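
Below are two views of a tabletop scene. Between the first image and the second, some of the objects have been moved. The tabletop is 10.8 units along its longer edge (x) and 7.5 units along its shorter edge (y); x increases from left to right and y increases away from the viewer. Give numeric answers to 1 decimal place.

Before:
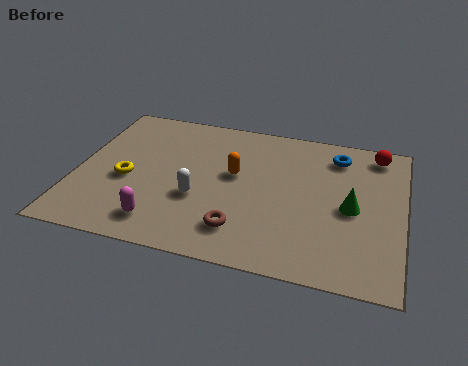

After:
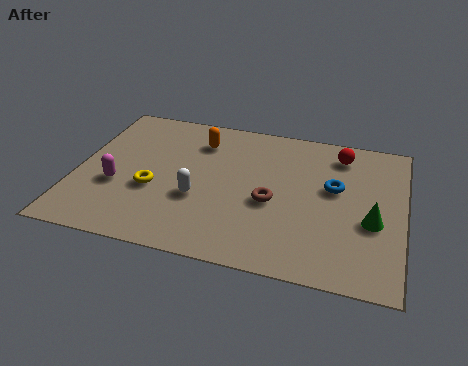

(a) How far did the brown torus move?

1.8

The brown torus was near (5.6, 1.6) before and (6.5, 3.2) after, so it travelled √(0.9² + 1.6²) ≈ 1.8 units.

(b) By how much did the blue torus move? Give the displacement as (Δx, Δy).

(0.0, -1.7)

From the two frames, the blue torus sits at roughly (8.5, 6.1) before and (8.5, 4.4) after.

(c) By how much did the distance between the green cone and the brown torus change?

-0.7

They were about 4.0 units apart before and 3.3 after — 0.7 units closer together.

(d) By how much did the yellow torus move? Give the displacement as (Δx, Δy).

(0.9, -0.3)

From the two frames, the yellow torus sits at roughly (1.7, 3.2) before and (2.6, 2.9) after.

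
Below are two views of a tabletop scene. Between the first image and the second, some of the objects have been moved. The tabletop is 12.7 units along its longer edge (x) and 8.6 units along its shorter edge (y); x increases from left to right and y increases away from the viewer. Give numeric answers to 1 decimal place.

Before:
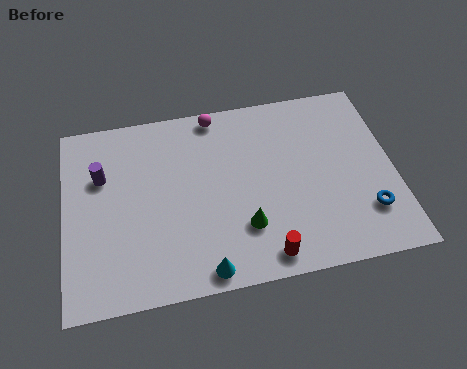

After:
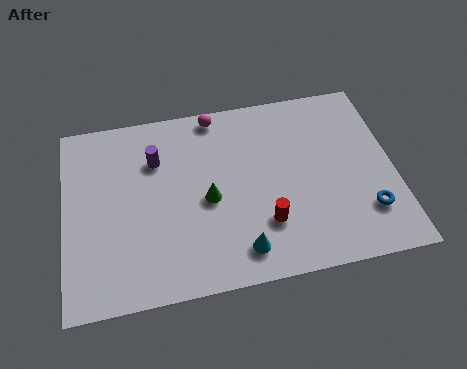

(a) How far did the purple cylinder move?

2.1

From (1.5, 5.7) to (3.6, 6.1), the purple cylinder covered √(2.1² + 0.4²) ≈ 2.1 units.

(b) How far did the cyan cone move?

1.5

The cyan cone moved from about (5.2, 0.8) to (6.6, 1.4), a distance of √(1.4² + 0.6²) ≈ 1.5.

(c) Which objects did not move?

the blue torus and the magenta sphere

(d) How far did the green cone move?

2.0

The green cone was near (6.8, 2.4) before and (5.5, 3.9) after, so it travelled √(1.3² + 1.5²) ≈ 2.0 units.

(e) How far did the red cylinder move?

1.4

From (7.5, 1.0) to (7.6, 2.4), the red cylinder covered √(0.1² + 1.4²) ≈ 1.4 units.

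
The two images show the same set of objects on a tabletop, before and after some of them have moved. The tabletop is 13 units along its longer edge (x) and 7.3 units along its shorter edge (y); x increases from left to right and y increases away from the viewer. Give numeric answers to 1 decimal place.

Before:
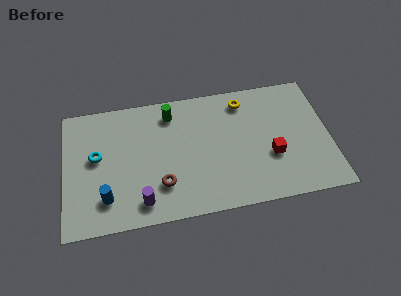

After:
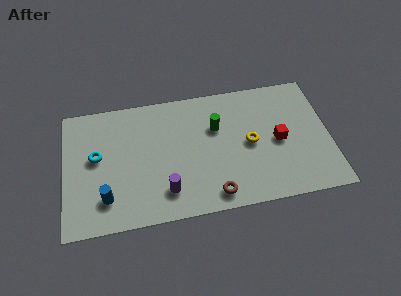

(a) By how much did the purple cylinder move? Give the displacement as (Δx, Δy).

(1.2, 0.4)

The purple cylinder was at about (3.7, 1.2) and moved to about (4.9, 1.6).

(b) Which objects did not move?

the cyan torus and the blue cylinder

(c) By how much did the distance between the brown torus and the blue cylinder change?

+2.5

They were about 2.7 units apart before and 5.2 after — 2.5 units further apart.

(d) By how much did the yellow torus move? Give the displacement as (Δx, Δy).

(0.2, -2.5)

The yellow torus was at about (8.9, 6.1) and moved to about (9.1, 3.6).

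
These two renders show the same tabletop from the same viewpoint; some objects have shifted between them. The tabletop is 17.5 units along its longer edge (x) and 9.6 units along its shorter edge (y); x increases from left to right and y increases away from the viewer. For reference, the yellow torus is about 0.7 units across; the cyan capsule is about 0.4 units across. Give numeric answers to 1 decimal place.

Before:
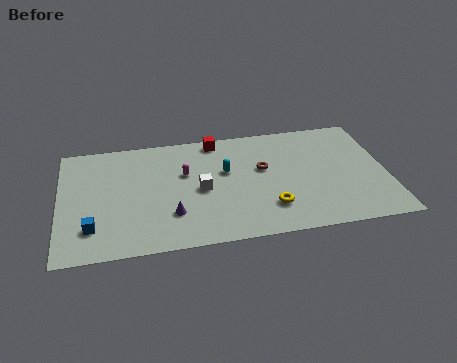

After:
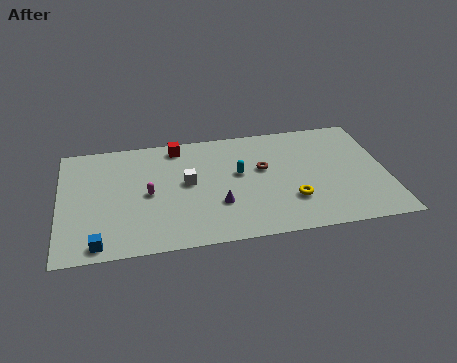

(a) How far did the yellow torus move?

1.3

The yellow torus was near (11.1, 2.4) before and (12.3, 2.8) after, so it travelled √(1.2² + 0.4²) ≈ 1.3 units.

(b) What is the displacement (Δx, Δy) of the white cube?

(-0.7, 0.7)

The white cube was at about (7.5, 4.5) and moved to about (6.8, 5.2).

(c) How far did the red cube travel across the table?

2.1

The red cube moved from about (8.5, 8.6) to (6.4, 8.4), a distance of √(2.1² + 0.2²) ≈ 2.1.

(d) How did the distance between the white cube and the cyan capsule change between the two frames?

+0.9

They were about 1.9 units apart before and 2.8 after — 0.9 units further apart.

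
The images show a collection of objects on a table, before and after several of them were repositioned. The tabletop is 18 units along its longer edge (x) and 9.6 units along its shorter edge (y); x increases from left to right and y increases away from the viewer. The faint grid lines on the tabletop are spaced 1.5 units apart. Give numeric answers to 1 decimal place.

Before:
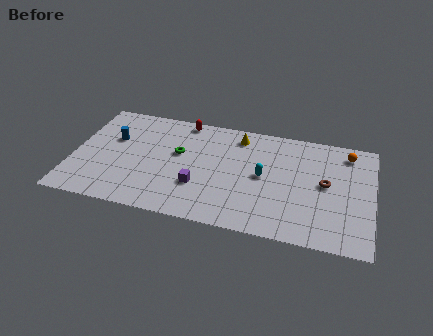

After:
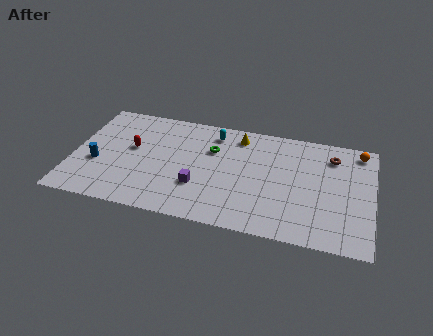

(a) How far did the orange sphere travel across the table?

0.8

The orange sphere moved from about (16.4, 8.1) to (17.1, 8.4), a distance of √(0.7² + 0.3²) ≈ 0.8.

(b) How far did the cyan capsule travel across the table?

4.5

The cyan capsule was near (11.5, 4.9) before and (8.3, 8.0) after, so it travelled √(3.2² + 3.1²) ≈ 4.5 units.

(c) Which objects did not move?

the purple cube and the yellow cone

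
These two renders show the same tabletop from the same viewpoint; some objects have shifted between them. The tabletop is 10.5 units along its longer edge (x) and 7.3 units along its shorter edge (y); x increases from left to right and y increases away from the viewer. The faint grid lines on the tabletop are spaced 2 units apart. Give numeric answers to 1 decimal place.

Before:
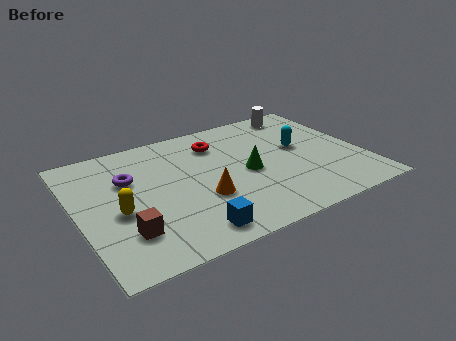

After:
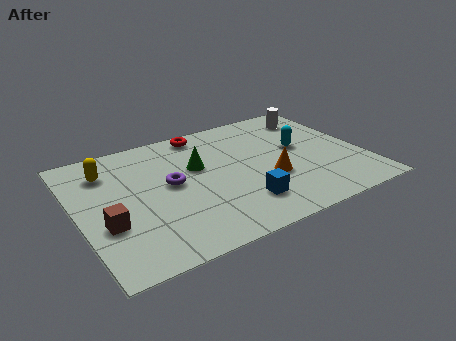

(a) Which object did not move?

the cyan capsule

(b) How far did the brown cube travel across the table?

0.9

The brown cube moved from about (1.5, 1.9) to (0.9, 2.6), a distance of √(0.6² + 0.7²) ≈ 0.9.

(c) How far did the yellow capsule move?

2.5

The yellow capsule was near (1.4, 3.1) before and (1.3, 5.6) after, so it travelled √(0.1² + 2.5²) ≈ 2.5 units.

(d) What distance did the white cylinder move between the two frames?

0.6

From (8.8, 6.4) to (9.2, 5.9), the white cylinder covered √(0.4² + 0.5²) ≈ 0.6 units.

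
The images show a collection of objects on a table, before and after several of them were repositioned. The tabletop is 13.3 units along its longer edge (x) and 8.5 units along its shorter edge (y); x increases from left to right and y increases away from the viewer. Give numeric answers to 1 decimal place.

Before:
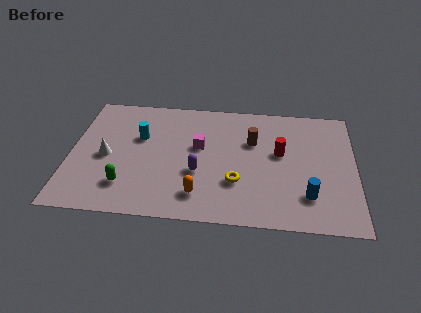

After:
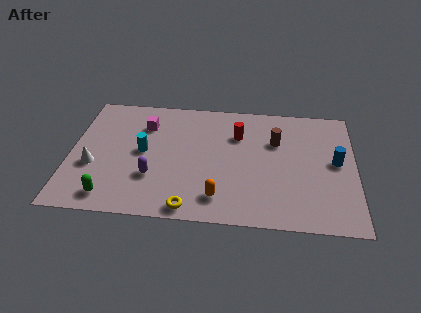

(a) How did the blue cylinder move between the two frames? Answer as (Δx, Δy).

(1.3, 2.4)

The blue cylinder was at about (11.1, 2.1) and moved to about (12.4, 4.5).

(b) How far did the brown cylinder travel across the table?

1.1

The brown cylinder was near (8.5, 5.6) before and (9.6, 5.7) after, so it travelled √(1.1² + 0.1²) ≈ 1.1 units.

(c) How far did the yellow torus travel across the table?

2.8

The yellow torus was near (7.8, 2.7) before and (5.7, 0.8) after, so it travelled √(2.1² + 1.9²) ≈ 2.8 units.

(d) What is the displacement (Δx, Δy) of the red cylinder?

(-2.0, 1.1)

The red cylinder was at about (9.8, 4.9) and moved to about (7.8, 6.0).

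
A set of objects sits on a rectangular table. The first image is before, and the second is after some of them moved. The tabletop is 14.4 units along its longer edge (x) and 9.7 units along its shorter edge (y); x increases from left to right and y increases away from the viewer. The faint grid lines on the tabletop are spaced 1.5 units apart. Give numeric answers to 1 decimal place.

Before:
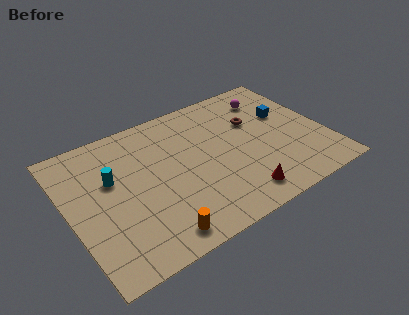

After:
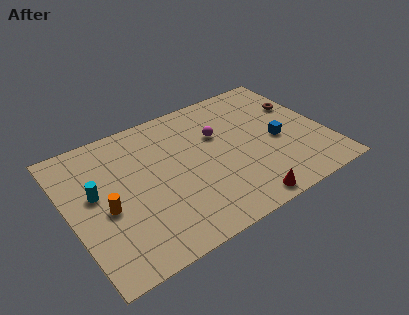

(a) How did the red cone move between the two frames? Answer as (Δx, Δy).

(0.1, -0.6)

From the two frames, the red cone sits at roughly (8.9, 1.5) before and (9.0, 0.9) after.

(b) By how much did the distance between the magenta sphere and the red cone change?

-1.5

The distance was about 6.9 in the first image and 5.4 in the second, so they moved 1.5 units closer together.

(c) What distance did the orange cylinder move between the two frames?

3.8

From (4.2, 1.2) to (1.9, 4.2), the orange cylinder covered √(2.3² + 3.0²) ≈ 3.8 units.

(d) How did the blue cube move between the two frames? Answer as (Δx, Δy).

(-0.8, -1.7)

The blue cube started near (12.5, 6.0) and ended near (11.7, 4.3).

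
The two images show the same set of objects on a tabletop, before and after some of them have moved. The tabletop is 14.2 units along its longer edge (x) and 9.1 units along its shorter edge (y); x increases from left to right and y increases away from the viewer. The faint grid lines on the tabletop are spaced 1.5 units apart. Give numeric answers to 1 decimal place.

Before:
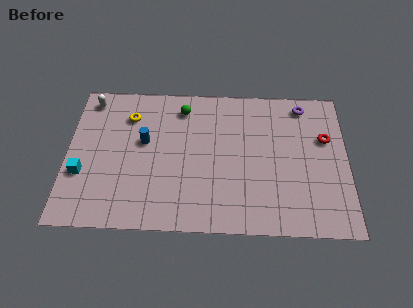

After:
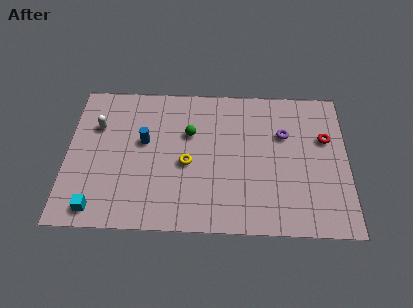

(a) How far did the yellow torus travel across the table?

4.2

The yellow torus was near (3.1, 6.9) before and (6.1, 4.0) after, so it travelled √(3.0² + 2.9²) ≈ 4.2 units.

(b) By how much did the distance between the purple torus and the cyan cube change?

-1.5

They were about 12.1 units apart before and 10.6 after — 1.5 units closer together.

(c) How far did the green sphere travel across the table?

1.6

The green sphere moved from about (5.8, 7.5) to (6.2, 5.9), a distance of √(0.4² + 1.6²) ≈ 1.6.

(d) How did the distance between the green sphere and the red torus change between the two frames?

-0.6

Before: roughly 7.5 units apart; after: 6.9. That's 0.6 units closer together.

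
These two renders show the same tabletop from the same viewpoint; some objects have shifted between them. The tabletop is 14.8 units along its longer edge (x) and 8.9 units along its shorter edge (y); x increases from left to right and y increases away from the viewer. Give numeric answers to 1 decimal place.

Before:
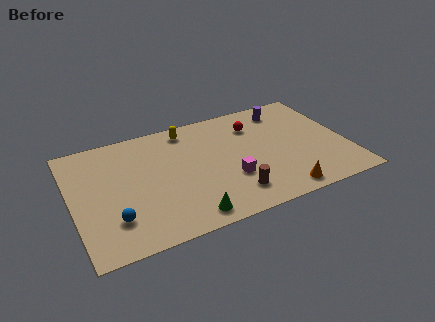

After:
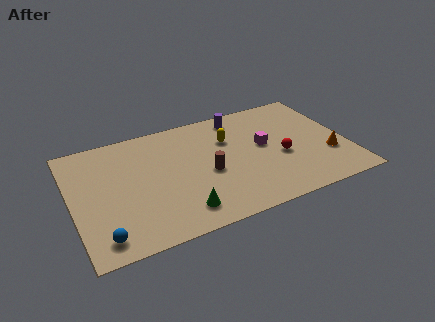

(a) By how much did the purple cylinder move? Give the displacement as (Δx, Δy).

(-2.5, 0.3)

From the two frames, the purple cylinder sits at roughly (11.9, 7.4) before and (9.4, 7.7) after.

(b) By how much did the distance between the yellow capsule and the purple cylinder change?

-3.6

They were about 5.4 units apart before and 1.8 after — 3.6 units closer together.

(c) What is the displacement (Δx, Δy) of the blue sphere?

(-0.7, -1.0)

The blue sphere was at about (2.0, 2.3) and moved to about (1.3, 1.3).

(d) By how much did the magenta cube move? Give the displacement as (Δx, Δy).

(2.1, 1.9)

From the two frames, the magenta cube sits at roughly (8.3, 3.0) before and (10.4, 4.9) after.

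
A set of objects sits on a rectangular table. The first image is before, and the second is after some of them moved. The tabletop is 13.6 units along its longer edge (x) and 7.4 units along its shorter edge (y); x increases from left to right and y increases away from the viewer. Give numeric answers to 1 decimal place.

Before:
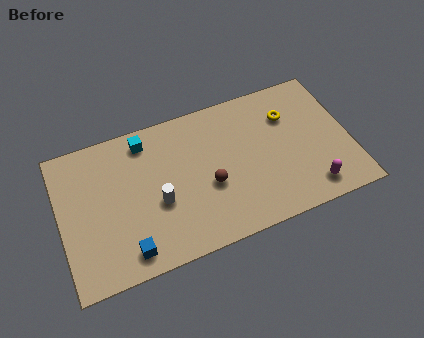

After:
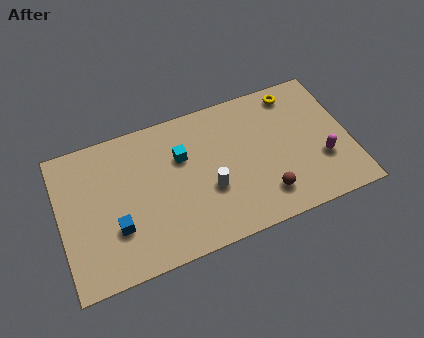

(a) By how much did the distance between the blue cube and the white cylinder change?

+1.9

Before: roughly 2.5 units apart; after: 4.4. That's 1.9 units further apart.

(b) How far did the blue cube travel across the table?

1.4

The blue cube moved from about (2.9, 1.1) to (2.5, 2.4), a distance of √(0.4² + 1.3²) ≈ 1.4.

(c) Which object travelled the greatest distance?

the brown sphere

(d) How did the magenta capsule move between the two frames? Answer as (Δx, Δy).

(0.7, 1.3)

From the two frames, the magenta capsule sits at roughly (11.5, 1.2) before and (12.2, 2.5) after.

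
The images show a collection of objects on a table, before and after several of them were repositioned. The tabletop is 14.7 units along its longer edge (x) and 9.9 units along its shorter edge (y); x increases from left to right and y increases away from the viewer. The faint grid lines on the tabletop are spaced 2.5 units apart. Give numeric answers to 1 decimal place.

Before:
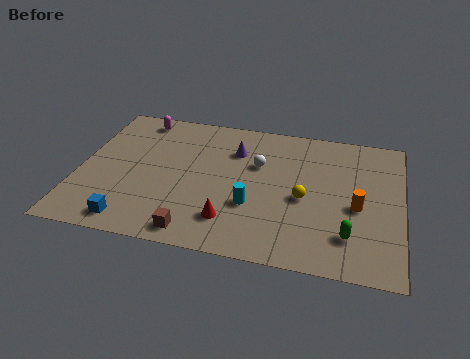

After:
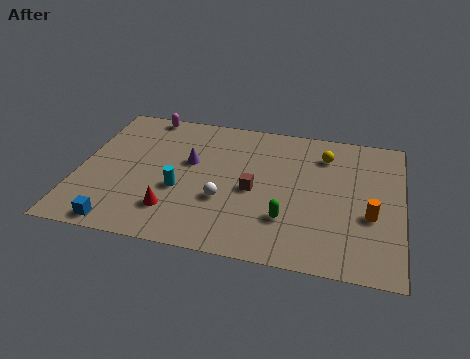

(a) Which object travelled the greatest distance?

the brown cube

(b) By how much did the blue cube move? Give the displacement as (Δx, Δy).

(-0.5, -0.3)

The blue cube was at about (2.7, 1.2) and moved to about (2.2, 0.9).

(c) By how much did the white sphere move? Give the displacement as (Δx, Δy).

(-1.4, -2.9)

The white sphere started near (8.1, 6.4) and ended near (6.7, 3.5).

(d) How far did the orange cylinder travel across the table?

0.8

The orange cylinder was near (12.7, 4.3) before and (13.3, 3.8) after, so it travelled √(0.6² + 0.5²) ≈ 0.8 units.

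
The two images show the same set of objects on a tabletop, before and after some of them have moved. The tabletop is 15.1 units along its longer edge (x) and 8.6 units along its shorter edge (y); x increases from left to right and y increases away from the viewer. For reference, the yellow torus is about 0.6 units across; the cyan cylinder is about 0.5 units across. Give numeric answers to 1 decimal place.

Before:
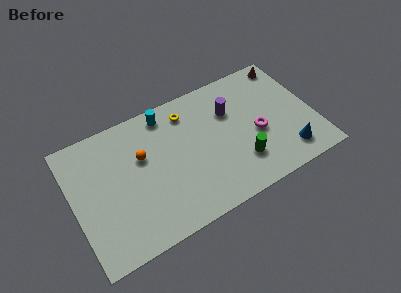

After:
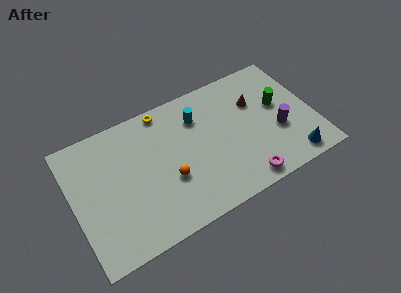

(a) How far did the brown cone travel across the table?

3.0

The brown cone moved from about (14.1, 7.6) to (11.7, 5.8), a distance of √(2.4² + 1.8²) ≈ 3.0.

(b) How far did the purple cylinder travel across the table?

3.7

From (10.1, 5.9) to (12.8, 3.3), the purple cylinder covered √(2.7² + 2.6²) ≈ 3.7 units.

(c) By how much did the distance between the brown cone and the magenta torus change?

+0.3

They were about 4.7 units apart before and 5.0 after — 0.3 units further apart.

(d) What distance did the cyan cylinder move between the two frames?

2.2

The cyan cylinder moved from about (6.2, 7.5) to (8.1, 6.4), a distance of √(1.9² + 1.1²) ≈ 2.2.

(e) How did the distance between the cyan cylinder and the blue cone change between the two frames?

-1.7

Before: roughly 9.1 units apart; after: 7.4. That's 1.7 units closer together.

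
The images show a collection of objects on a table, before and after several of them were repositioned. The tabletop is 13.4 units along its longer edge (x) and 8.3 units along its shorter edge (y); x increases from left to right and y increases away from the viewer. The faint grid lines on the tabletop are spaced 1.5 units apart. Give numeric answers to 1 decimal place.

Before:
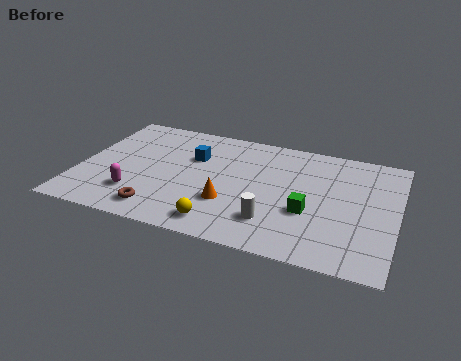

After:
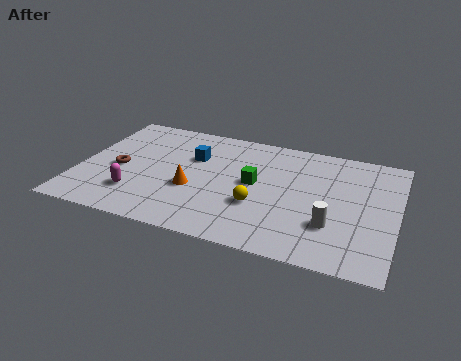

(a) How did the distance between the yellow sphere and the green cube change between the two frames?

-2.5

They were about 4.0 units apart before and 1.5 after — 2.5 units closer together.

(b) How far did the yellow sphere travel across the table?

2.2

The yellow sphere moved from about (6.3, 1.2) to (7.7, 2.9), a distance of √(1.4² + 1.7²) ≈ 2.2.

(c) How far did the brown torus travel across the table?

3.1

From (3.7, 1.3) to (1.7, 3.7), the brown torus covered √(2.0² + 2.4²) ≈ 3.1 units.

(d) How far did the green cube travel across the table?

2.7

From (9.8, 3.1) to (7.4, 4.4), the green cube covered √(2.4² + 1.3²) ≈ 2.7 units.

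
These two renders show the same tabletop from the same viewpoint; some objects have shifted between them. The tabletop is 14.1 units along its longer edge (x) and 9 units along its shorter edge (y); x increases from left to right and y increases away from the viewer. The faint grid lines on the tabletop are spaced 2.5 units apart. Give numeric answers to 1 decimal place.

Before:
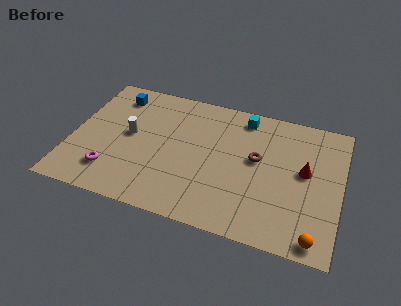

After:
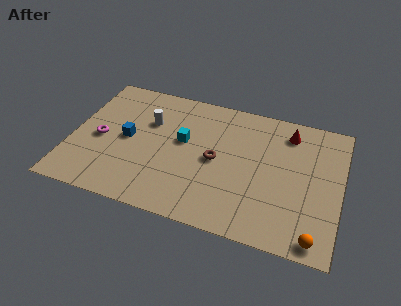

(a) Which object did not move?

the orange sphere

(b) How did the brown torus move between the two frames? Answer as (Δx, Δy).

(-2.1, -0.7)

The brown torus started near (9.7, 5.1) and ended near (7.6, 4.4).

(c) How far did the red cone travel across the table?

2.6

The red cone was near (12.2, 5.0) before and (11.2, 7.4) after, so it travelled √(1.0² + 2.4²) ≈ 2.6 units.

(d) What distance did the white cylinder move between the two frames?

1.5

The white cylinder was near (3.0, 4.8) before and (3.9, 6.0) after, so it travelled √(0.9² + 1.2²) ≈ 1.5 units.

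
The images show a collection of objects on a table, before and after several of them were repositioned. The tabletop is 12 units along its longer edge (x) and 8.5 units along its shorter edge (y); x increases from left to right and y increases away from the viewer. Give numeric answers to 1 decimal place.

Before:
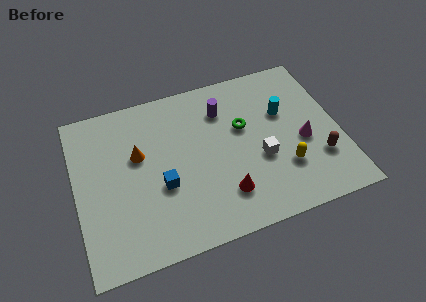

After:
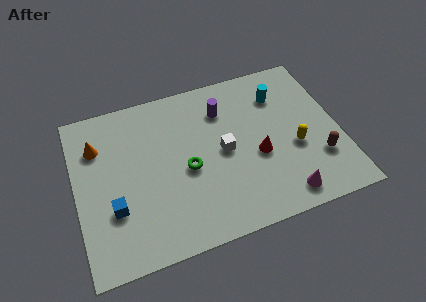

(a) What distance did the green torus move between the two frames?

3.0

The green torus was near (7.7, 5.2) before and (5.0, 3.8) after, so it travelled √(2.7² + 1.4²) ≈ 3.0 units.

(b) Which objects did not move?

the brown capsule and the purple cylinder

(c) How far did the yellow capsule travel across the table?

1.1

From (9.3, 2.5) to (9.9, 3.4), the yellow capsule covered √(0.6² + 0.9²) ≈ 1.1 units.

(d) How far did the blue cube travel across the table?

2.3

From (3.8, 3.3) to (1.6, 2.8), the blue cube covered √(2.2² + 0.5²) ≈ 2.3 units.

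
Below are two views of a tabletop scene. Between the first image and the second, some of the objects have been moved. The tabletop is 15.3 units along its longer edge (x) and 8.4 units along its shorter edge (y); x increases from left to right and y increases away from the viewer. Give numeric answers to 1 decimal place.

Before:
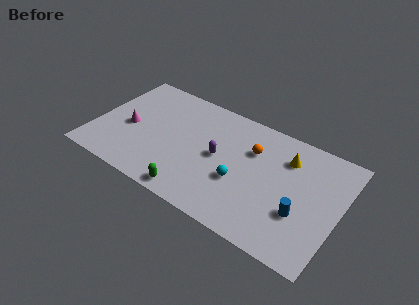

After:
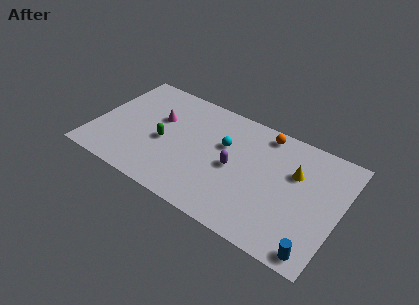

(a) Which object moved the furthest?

the green capsule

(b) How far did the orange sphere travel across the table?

1.7

The orange sphere moved from about (9.7, 5.8) to (10.2, 7.4), a distance of √(0.5² + 1.6²) ≈ 1.7.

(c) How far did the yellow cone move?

1.0

The yellow cone was near (11.8, 6.3) before and (12.4, 5.5) after, so it travelled √(0.6² + 0.8²) ≈ 1.0 units.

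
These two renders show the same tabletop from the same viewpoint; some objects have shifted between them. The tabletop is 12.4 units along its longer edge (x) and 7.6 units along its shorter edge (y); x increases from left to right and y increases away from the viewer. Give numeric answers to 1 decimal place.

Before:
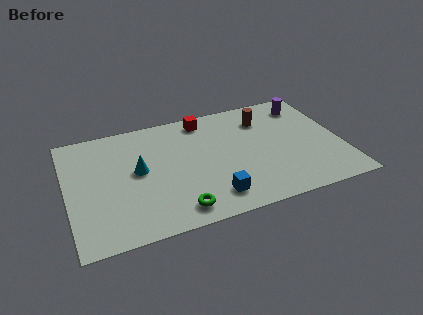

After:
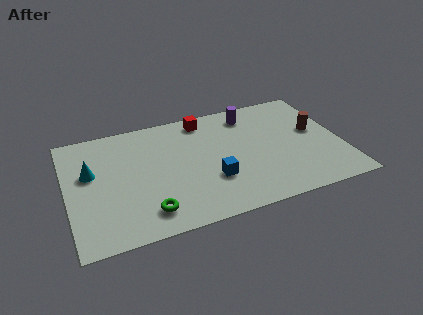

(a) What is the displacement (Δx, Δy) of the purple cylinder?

(-2.6, 0.1)

The purple cylinder started near (11.1, 6.2) and ended near (8.5, 6.3).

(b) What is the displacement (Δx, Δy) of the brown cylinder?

(2.2, -1.5)

The brown cylinder was at about (9.1, 5.8) and moved to about (11.3, 4.3).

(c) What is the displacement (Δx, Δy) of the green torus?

(-1.3, 0.3)

The green torus was at about (4.7, 1.1) and moved to about (3.4, 1.4).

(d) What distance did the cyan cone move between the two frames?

2.2

From (3.2, 4.1) to (1.1, 4.6), the cyan cone covered √(2.1² + 0.5²) ≈ 2.2 units.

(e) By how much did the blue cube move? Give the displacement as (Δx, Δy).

(0.1, 1.1)

The blue cube started near (6.3, 1.4) and ended near (6.4, 2.5).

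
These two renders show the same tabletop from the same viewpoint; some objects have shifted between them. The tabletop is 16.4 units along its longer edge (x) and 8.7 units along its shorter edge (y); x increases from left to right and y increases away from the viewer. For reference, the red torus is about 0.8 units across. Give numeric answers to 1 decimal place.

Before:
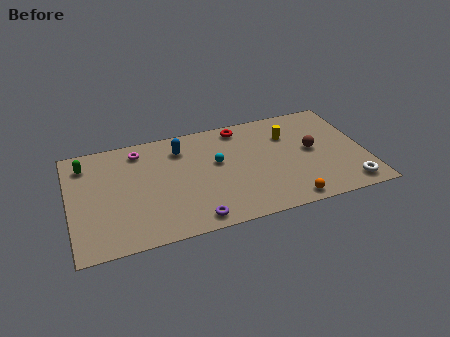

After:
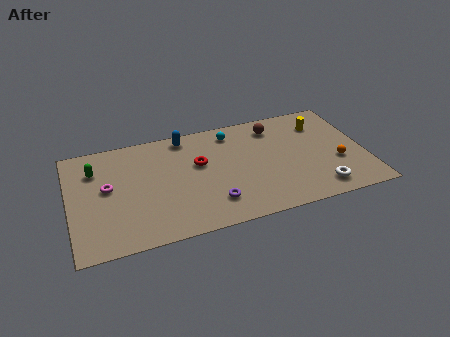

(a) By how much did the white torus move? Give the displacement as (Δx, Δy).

(-1.6, 0.2)

The white torus started near (15.2, 1.2) and ended near (13.6, 1.4).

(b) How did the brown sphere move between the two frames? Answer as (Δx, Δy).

(-1.9, 2.5)

The brown sphere was at about (13.5, 4.6) and moved to about (11.6, 7.1).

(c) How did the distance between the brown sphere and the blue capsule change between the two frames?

-2.5

Before: roughly 7.5 units apart; after: 5.0. That's 2.5 units closer together.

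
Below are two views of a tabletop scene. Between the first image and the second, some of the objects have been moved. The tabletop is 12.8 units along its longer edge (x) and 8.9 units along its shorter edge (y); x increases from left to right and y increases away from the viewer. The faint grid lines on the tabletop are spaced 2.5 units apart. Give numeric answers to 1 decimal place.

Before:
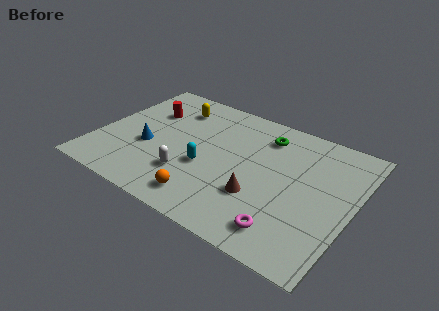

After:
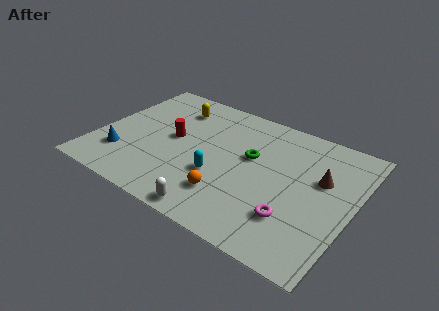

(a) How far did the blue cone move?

1.6

The blue cone moved from about (2.6, 3.5) to (1.5, 2.3), a distance of √(1.1² + 1.2²) ≈ 1.6.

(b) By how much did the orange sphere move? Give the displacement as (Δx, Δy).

(1.0, 0.8)

The orange sphere started near (6.0, 1.4) and ended near (7.0, 2.2).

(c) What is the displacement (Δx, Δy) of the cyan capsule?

(0.7, -0.3)

The cyan capsule was at about (5.6, 3.5) and moved to about (6.3, 3.2).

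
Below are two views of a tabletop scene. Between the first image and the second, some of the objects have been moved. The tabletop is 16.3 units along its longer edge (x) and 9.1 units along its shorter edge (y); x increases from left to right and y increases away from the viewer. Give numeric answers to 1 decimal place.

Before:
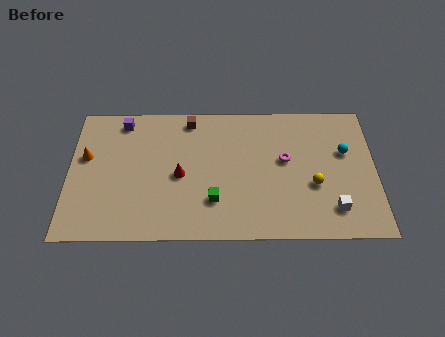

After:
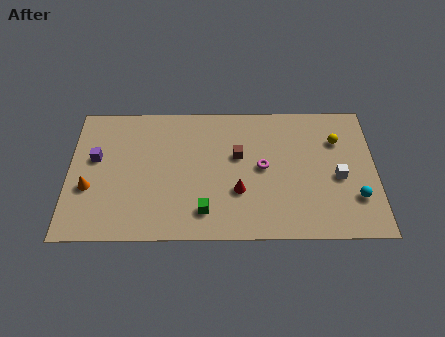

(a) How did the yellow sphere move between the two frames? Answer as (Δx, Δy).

(1.3, 3.0)

The yellow sphere started near (13.0, 3.5) and ended near (14.3, 6.5).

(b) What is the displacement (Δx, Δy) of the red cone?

(3.1, -1.1)

From the two frames, the red cone sits at roughly (5.9, 4.2) before and (9.0, 3.1) after.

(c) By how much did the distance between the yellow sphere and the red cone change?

-0.8

Before: roughly 7.1 units apart; after: 6.3. That's 0.8 units closer together.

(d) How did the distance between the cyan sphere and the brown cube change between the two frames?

-1.8

Before: roughly 8.6 units apart; after: 6.8. That's 1.8 units closer together.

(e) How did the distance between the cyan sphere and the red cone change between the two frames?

-2.7

Before: roughly 8.9 units apart; after: 6.2. That's 2.7 units closer together.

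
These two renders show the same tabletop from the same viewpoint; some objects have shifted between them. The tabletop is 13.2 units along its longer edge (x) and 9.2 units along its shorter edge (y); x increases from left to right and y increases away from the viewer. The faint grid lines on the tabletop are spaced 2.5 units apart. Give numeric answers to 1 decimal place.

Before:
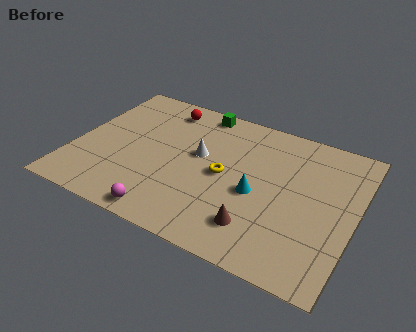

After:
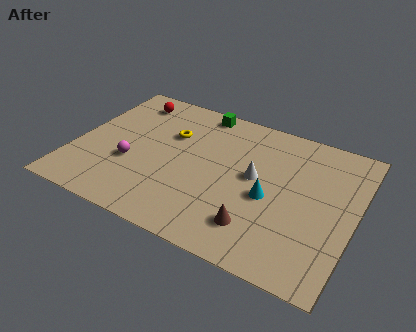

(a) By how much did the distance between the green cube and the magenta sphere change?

-1.9

Before: roughly 7.4 units apart; after: 5.5. That's 1.9 units closer together.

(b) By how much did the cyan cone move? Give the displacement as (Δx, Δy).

(0.6, 0.0)

The cyan cone was at about (8.7, 4.0) and moved to about (9.3, 4.0).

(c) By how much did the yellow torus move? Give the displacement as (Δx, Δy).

(-2.8, 1.6)

The yellow torus started near (7.1, 4.5) and ended near (4.3, 6.1).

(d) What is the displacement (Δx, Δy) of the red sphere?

(-1.7, -0.1)

The red sphere was at about (3.7, 7.8) and moved to about (2.0, 7.7).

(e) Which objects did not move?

the brown cone and the green cube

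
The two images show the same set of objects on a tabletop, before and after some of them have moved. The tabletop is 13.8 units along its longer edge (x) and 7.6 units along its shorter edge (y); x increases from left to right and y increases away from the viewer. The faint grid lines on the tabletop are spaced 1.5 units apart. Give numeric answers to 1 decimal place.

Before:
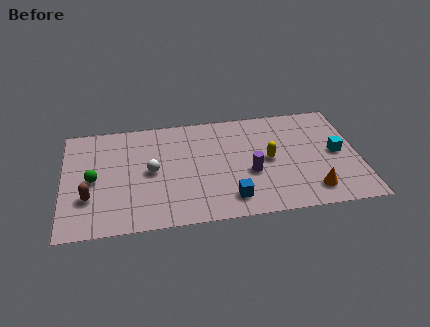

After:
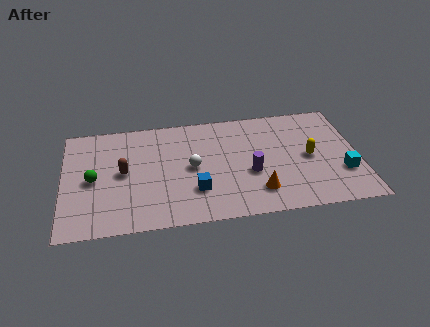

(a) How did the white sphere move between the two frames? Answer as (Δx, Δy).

(1.9, 0.0)

The white sphere was at about (4.1, 3.8) and moved to about (6.0, 3.8).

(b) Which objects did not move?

the purple cylinder and the green sphere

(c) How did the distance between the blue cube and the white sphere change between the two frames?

-2.7

The distance was about 4.3 in the first image and 1.6 in the second, so they moved 2.7 units closer together.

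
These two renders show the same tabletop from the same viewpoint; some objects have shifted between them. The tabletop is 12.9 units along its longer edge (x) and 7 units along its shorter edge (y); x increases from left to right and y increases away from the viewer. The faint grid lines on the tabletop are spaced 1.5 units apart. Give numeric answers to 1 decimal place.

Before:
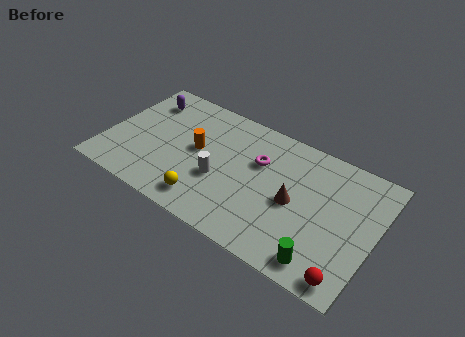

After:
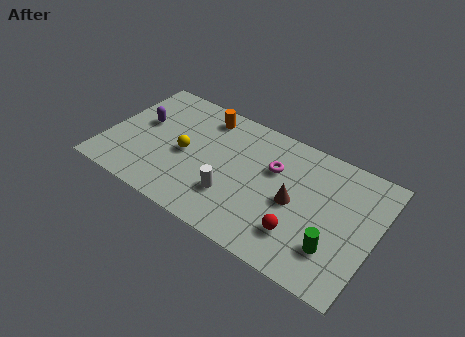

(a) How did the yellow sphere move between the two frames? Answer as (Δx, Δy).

(-1.4, 2.1)

The yellow sphere was at about (5.2, 1.2) and moved to about (3.8, 3.3).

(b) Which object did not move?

the brown cone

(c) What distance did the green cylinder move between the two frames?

1.0

The green cylinder moved from about (10.8, 1.0) to (11.2, 1.9), a distance of √(0.4² + 0.9²) ≈ 1.0.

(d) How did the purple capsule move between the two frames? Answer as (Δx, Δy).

(0.1, -1.4)

From the two frames, the purple capsule sits at roughly (1.4, 5.5) before and (1.5, 4.1) after.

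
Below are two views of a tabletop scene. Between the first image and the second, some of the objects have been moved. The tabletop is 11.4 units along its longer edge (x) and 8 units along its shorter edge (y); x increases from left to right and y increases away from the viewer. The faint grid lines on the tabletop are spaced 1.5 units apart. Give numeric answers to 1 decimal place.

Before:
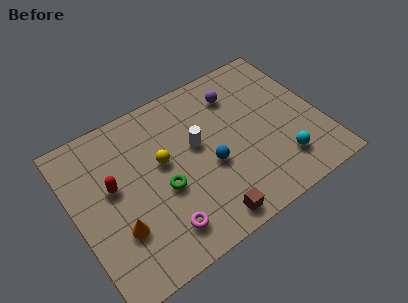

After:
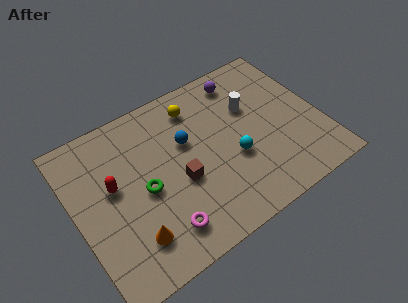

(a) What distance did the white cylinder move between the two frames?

2.8

From (5.7, 4.6) to (8.4, 5.2), the white cylinder covered √(2.7² + 0.6²) ≈ 2.8 units.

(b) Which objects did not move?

the red capsule and the magenta torus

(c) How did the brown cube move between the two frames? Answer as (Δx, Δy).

(-0.8, 2.4)

From the two frames, the brown cube sits at roughly (5.5, 0.9) before and (4.7, 3.3) after.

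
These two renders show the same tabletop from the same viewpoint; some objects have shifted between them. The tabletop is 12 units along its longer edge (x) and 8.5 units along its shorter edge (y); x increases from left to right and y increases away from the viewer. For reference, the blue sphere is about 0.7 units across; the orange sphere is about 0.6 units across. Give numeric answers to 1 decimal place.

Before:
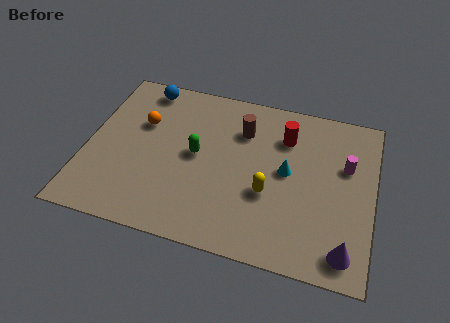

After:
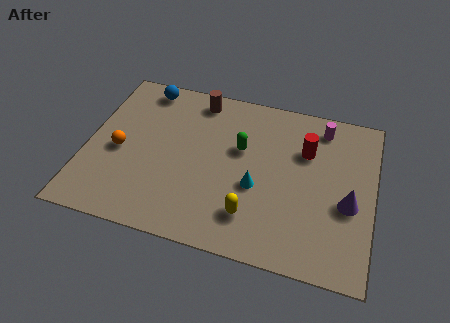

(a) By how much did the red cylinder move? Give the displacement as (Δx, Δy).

(0.9, -0.5)

The red cylinder was at about (8.2, 6.3) and moved to about (9.1, 5.8).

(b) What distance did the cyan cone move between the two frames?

1.6

The cyan cone moved from about (8.4, 4.5) to (7.2, 3.4), a distance of √(1.2² + 1.1²) ≈ 1.6.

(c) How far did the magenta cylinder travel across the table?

2.1

The magenta cylinder moved from about (10.8, 5.4) to (9.7, 7.2), a distance of √(1.1² + 1.8²) ≈ 2.1.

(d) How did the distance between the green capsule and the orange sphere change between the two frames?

+2.6

They were about 2.6 units apart before and 5.2 after — 2.6 units further apart.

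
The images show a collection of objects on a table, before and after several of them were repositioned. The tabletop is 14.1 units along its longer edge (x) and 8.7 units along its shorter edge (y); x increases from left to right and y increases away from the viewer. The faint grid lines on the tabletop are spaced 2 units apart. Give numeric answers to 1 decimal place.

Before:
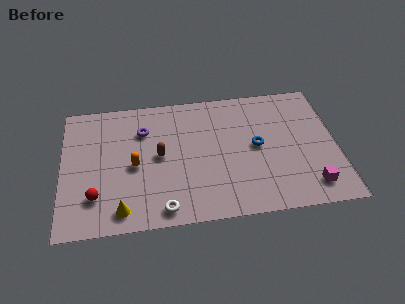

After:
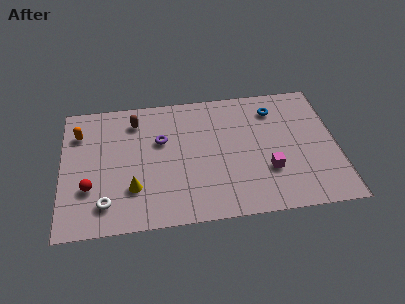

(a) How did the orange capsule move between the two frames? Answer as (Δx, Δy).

(-2.8, 2.5)

The orange capsule was at about (3.7, 4.0) and moved to about (0.9, 6.5).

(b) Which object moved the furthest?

the orange capsule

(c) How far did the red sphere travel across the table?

0.7

From (1.7, 2.2) to (1.4, 2.8), the red sphere covered √(0.3² + 0.6²) ≈ 0.7 units.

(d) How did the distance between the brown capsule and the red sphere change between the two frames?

+0.8

Before: roughly 4.0 units apart; after: 4.8. That's 0.8 units further apart.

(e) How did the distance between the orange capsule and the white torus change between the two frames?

+1.7

The distance was about 3.3 in the first image and 5.0 in the second, so they moved 1.7 units further apart.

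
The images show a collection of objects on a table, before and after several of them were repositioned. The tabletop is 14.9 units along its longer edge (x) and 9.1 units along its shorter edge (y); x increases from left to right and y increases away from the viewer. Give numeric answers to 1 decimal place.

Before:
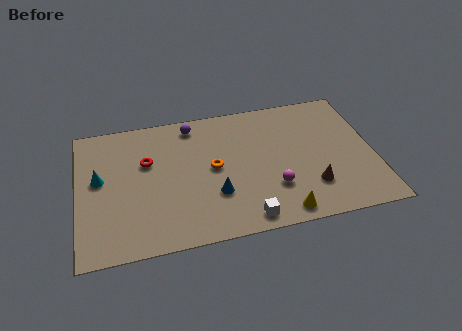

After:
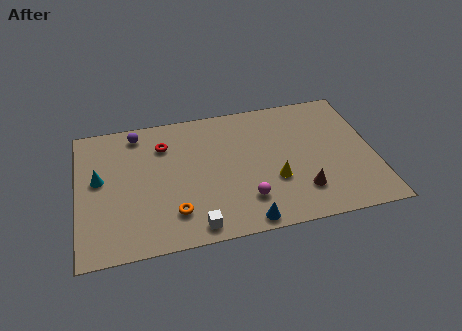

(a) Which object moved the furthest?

the orange torus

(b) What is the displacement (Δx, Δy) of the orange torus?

(-2.1, -2.6)

The orange torus started near (6.8, 4.7) and ended near (4.7, 2.1).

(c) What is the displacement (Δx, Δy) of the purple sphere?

(-2.8, 0.0)

The purple sphere was at about (5.9, 7.9) and moved to about (3.1, 7.9).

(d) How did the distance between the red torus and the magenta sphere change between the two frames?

-0.9

The distance was about 6.9 in the first image and 6.0 in the second, so they moved 0.9 units closer together.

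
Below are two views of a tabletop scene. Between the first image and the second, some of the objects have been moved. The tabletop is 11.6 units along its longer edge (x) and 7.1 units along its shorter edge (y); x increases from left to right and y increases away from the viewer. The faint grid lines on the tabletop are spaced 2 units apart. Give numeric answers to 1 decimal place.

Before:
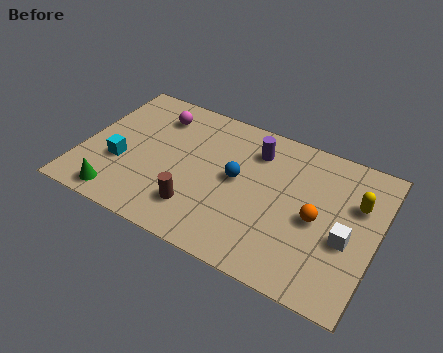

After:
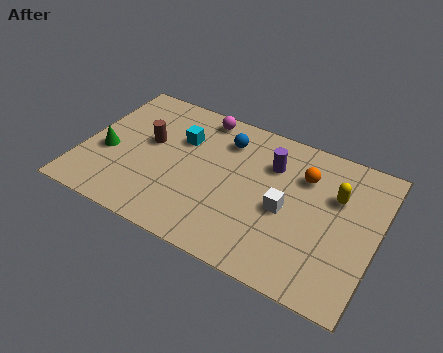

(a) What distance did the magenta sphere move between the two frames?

1.8

The magenta sphere was near (2.6, 5.6) before and (4.3, 6.3) after, so it travelled √(1.7² + 0.7²) ≈ 1.8 units.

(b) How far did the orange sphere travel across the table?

1.9

From (9.3, 3.3) to (8.6, 5.1), the orange sphere covered √(0.7² + 1.8²) ≈ 1.9 units.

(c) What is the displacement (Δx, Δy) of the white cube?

(-2.4, 0.3)

From the two frames, the white cube sits at roughly (10.5, 2.9) before and (8.1, 3.2) after.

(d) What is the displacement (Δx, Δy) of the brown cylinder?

(-2.3, 2.4)

From the two frames, the brown cylinder sits at roughly (4.8, 1.7) before and (2.5, 4.1) after.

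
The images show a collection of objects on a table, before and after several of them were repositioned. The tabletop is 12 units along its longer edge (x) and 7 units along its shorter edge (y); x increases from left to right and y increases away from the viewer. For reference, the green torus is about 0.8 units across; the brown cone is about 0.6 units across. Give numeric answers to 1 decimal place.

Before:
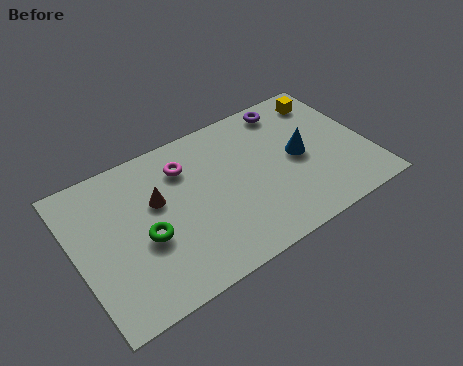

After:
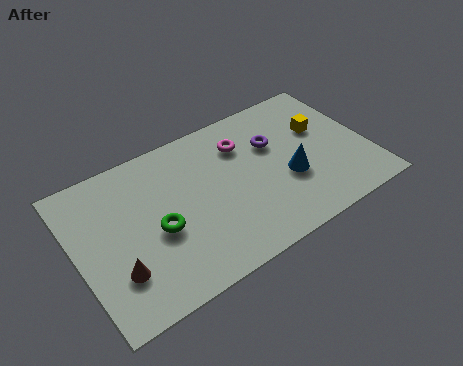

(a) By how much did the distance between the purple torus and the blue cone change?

-0.7

They were about 2.6 units apart before and 1.9 after — 0.7 units closer together.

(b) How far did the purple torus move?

1.7

From (9.2, 6.1) to (8.3, 4.6), the purple torus covered √(0.9² + 1.5²) ≈ 1.7 units.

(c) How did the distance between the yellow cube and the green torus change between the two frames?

-1.4

Before: roughly 8.6 units apart; after: 7.2. That's 1.4 units closer together.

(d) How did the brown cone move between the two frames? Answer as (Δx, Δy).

(-2.0, -2.3)

From the two frames, the brown cone sits at roughly (3.4, 4.3) before and (1.4, 2.0) after.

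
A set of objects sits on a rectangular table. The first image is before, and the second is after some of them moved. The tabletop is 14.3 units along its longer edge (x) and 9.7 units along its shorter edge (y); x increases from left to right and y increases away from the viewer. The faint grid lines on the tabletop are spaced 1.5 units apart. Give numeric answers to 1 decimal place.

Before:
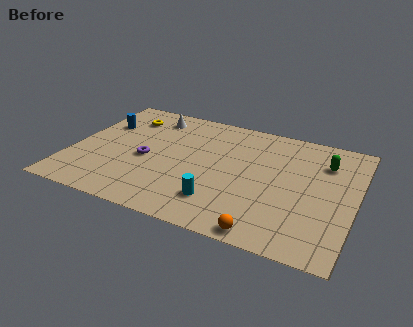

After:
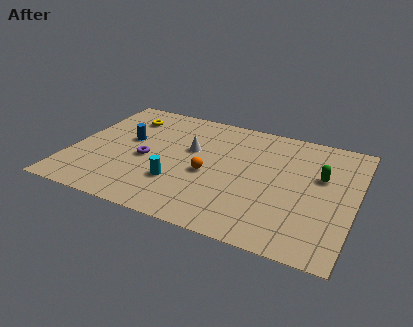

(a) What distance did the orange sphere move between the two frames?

4.7

From (10.3, 0.8) to (7.0, 4.2), the orange sphere covered √(3.3² + 3.4²) ≈ 4.7 units.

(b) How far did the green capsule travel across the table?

1.2

From (12.6, 7.2) to (12.5, 6.0), the green capsule covered √(0.1² + 1.2²) ≈ 1.2 units.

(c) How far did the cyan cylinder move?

2.3

From (7.8, 2.2) to (5.6, 2.9), the cyan cylinder covered √(2.2² + 0.7²) ≈ 2.3 units.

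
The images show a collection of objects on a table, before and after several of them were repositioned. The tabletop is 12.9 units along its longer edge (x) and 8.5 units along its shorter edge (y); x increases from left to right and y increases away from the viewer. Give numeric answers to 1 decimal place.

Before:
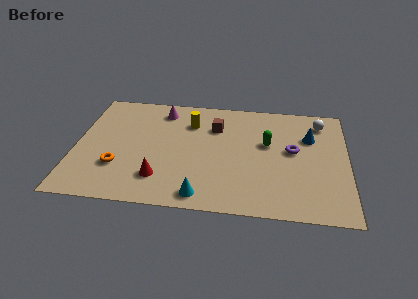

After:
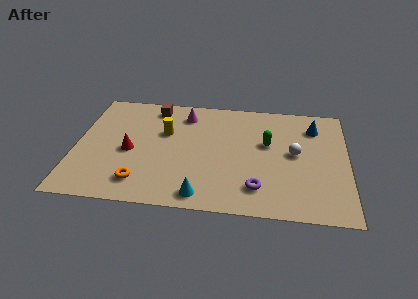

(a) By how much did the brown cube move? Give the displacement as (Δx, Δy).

(-3.0, 1.2)

The brown cube was at about (6.6, 6.1) and moved to about (3.6, 7.3).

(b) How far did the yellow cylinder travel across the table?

1.5

The yellow cylinder was near (5.4, 6.3) before and (4.2, 5.4) after, so it travelled √(1.2² + 0.9²) ≈ 1.5 units.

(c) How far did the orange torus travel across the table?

1.5

From (2.1, 2.6) to (3.2, 1.6), the orange torus covered √(1.1² + 1.0²) ≈ 1.5 units.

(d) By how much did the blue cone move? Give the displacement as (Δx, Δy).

(0.2, 0.8)

The blue cone started near (11.1, 5.8) and ended near (11.3, 6.6).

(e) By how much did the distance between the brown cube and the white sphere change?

+2.3

Before: roughly 5.1 units apart; after: 7.4. That's 2.3 units further apart.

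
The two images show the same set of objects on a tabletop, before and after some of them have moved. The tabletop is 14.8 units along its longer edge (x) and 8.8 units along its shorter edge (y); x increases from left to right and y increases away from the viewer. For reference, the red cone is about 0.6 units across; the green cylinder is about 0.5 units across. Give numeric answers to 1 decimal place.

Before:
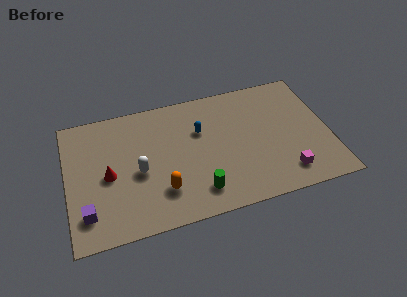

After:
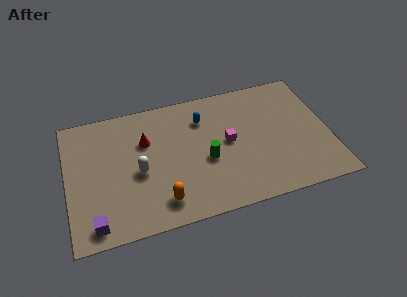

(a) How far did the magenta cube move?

4.2

From (12.1, 1.6) to (9.1, 4.6), the magenta cube covered √(3.0² + 3.0²) ≈ 4.2 units.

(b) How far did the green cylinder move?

2.1

The green cylinder moved from about (7.2, 1.7) to (7.8, 3.7), a distance of √(0.6² + 2.0²) ≈ 2.1.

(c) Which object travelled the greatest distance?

the magenta cube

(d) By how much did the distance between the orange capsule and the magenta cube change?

-1.9

Before: roughly 6.9 units apart; after: 5.0. That's 1.9 units closer together.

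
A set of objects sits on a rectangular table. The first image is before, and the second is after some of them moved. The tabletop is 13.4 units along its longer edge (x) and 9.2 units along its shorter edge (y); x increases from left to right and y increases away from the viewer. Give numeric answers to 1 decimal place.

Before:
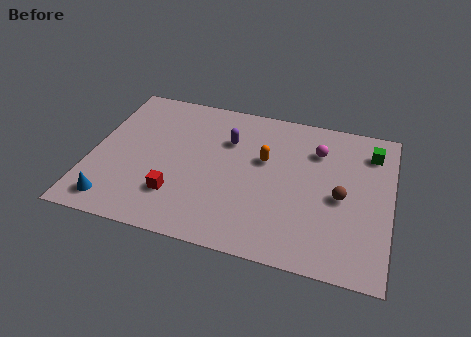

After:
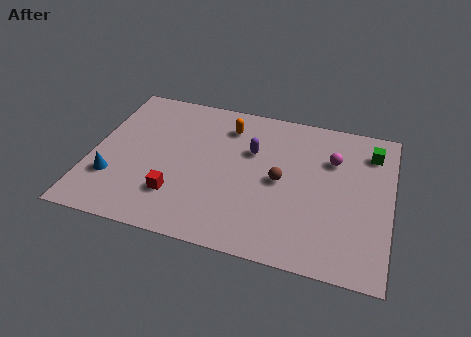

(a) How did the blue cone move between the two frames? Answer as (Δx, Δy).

(-0.2, 1.4)

The blue cone started near (1.3, 1.3) and ended near (1.1, 2.7).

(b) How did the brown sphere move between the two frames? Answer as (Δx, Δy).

(-2.7, 0.3)

From the two frames, the brown sphere sits at roughly (11.2, 4.2) before and (8.5, 4.5) after.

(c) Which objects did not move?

the green cube and the red cube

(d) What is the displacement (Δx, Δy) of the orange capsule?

(-1.8, 1.7)

The orange capsule was at about (7.7, 5.6) and moved to about (5.9, 7.3).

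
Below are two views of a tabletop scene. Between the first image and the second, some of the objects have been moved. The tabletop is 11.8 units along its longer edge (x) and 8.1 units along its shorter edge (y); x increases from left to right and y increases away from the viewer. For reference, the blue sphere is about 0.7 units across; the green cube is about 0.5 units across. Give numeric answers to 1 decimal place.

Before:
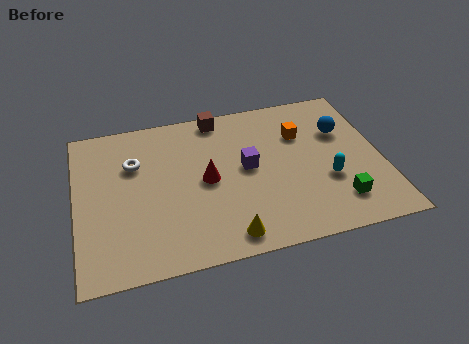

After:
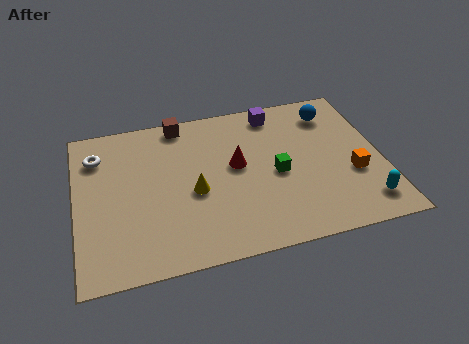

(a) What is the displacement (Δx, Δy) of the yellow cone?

(-1.1, 2.5)

From the two frames, the yellow cone sits at roughly (5.6, 1.0) before and (4.5, 3.5) after.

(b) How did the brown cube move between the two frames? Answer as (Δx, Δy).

(-1.5, 0.0)

From the two frames, the brown cube sits at roughly (5.7, 7.3) before and (4.2, 7.3) after.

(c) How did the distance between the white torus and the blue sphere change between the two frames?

+1.1

Before: roughly 8.1 units apart; after: 9.2. That's 1.1 units further apart.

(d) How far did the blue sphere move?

1.1

From (10.4, 5.4) to (10.1, 6.5), the blue sphere covered √(0.3² + 1.1²) ≈ 1.1 units.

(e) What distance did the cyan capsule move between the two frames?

2.0

From (9.6, 2.9) to (10.9, 1.4), the cyan capsule covered √(1.3² + 1.5²) ≈ 2.0 units.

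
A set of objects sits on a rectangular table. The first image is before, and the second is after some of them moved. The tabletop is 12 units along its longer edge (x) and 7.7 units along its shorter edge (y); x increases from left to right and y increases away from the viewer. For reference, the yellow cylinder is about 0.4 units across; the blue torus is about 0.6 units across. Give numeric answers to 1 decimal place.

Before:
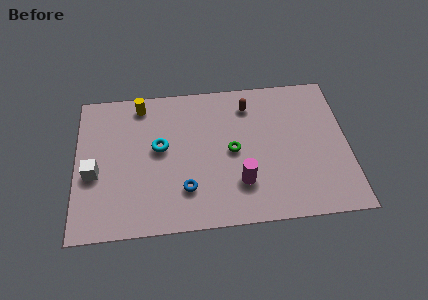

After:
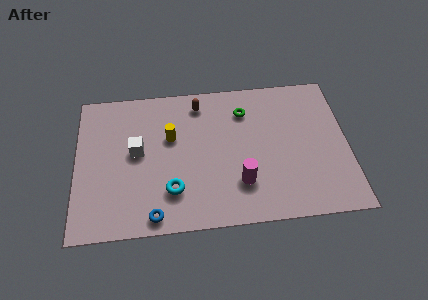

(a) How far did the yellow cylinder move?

2.3

From (2.9, 6.7) to (4.2, 4.8), the yellow cylinder covered √(1.3² + 1.9²) ≈ 2.3 units.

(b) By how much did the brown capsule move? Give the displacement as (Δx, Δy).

(-2.2, 0.3)

The brown capsule was at about (7.7, 6.2) and moved to about (5.5, 6.5).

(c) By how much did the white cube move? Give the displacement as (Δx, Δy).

(1.9, 1.0)

The white cube started near (0.8, 3.2) and ended near (2.7, 4.2).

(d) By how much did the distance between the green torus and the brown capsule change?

-0.4

The distance was about 2.5 in the first image and 2.1 in the second, so they moved 0.4 units closer together.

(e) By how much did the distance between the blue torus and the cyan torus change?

-1.1

The distance was about 2.5 in the first image and 1.4 in the second, so they moved 1.1 units closer together.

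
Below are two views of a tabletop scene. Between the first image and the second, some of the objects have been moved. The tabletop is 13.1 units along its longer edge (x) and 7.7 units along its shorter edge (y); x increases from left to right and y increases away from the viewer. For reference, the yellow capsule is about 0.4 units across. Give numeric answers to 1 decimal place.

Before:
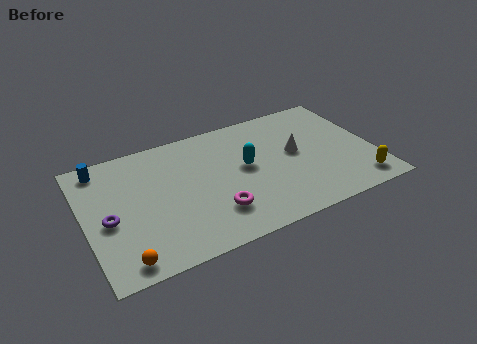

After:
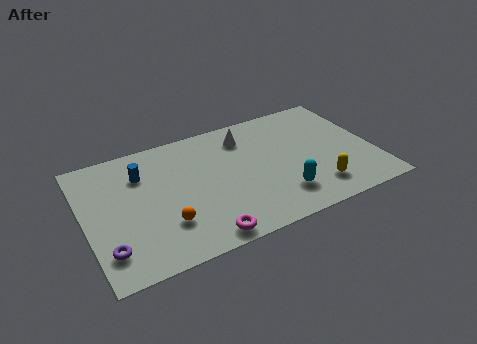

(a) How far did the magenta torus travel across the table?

1.4

From (5.6, 2.0) to (4.9, 0.8), the magenta torus covered √(0.7² + 1.2²) ≈ 1.4 units.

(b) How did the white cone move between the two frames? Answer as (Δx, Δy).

(-2.1, 1.9)

From the two frames, the white cone sits at roughly (9.6, 4.2) before and (7.5, 6.1) after.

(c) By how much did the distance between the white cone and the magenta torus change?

+1.3

Before: roughly 4.6 units apart; after: 5.9. That's 1.3 units further apart.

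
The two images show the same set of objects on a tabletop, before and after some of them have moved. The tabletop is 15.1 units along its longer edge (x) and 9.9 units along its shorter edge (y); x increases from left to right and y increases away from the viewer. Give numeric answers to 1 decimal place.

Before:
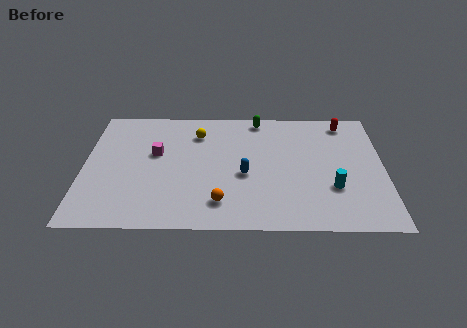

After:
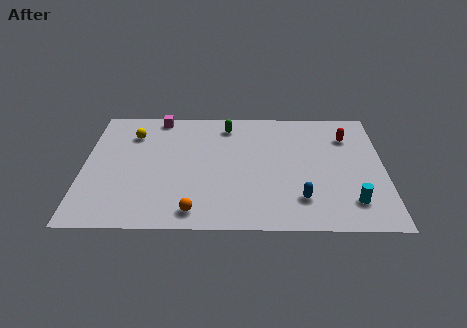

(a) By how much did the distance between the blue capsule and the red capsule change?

-1.1

Before: roughly 6.7 units apart; after: 5.6. That's 1.1 units closer together.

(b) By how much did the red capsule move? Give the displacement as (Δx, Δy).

(0.1, -1.2)

The red capsule started near (13.2, 8.6) and ended near (13.3, 7.4).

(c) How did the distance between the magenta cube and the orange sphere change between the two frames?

+2.8

They were about 5.1 units apart before and 7.9 after — 2.8 units further apart.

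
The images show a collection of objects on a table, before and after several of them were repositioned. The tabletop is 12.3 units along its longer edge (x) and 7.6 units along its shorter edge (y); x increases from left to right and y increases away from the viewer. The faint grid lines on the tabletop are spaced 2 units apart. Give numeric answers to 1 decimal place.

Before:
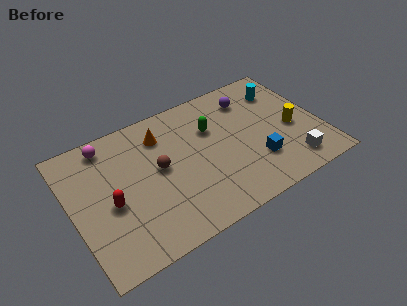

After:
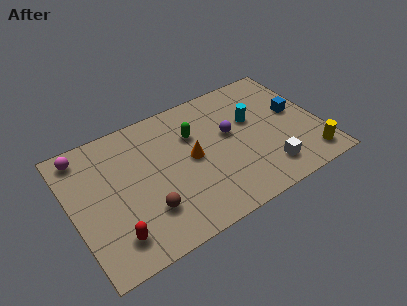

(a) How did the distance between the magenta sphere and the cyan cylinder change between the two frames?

-0.3

The distance was about 8.7 in the first image and 8.4 in the second, so they moved 0.3 units closer together.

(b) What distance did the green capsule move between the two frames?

0.9

From (7.1, 5.1) to (6.2, 5.2), the green capsule covered √(0.9² + 0.1²) ≈ 0.9 units.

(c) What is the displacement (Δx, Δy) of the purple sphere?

(-1.3, -1.6)

The purple sphere started near (9.2, 6.0) and ended near (7.9, 4.4).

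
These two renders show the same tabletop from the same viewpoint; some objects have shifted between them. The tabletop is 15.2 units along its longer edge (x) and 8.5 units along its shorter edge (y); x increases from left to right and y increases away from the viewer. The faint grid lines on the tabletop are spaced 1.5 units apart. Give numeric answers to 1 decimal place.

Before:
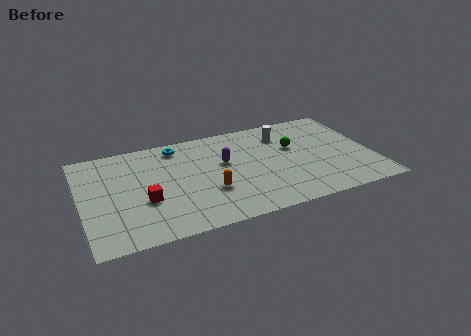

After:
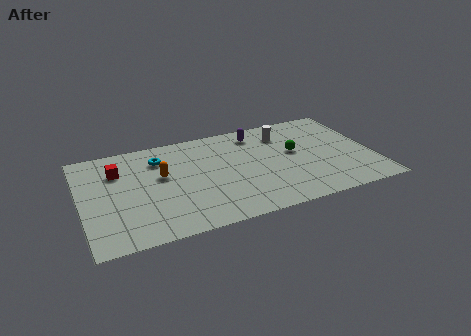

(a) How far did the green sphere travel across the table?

0.5

From (11.2, 5.3) to (11.2, 4.8), the green sphere covered √(0.0² + 0.5²) ≈ 0.5 units.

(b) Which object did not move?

the white cylinder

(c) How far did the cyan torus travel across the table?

1.3

From (5.2, 7.3) to (4.2, 6.5), the cyan torus covered √(1.0² + 0.8²) ≈ 1.3 units.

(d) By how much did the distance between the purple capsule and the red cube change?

+2.8

They were about 4.7 units apart before and 7.5 after — 2.8 units further apart.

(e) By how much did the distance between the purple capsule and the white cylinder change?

-2.1

The distance was about 3.6 in the first image and 1.5 in the second, so they moved 2.1 units closer together.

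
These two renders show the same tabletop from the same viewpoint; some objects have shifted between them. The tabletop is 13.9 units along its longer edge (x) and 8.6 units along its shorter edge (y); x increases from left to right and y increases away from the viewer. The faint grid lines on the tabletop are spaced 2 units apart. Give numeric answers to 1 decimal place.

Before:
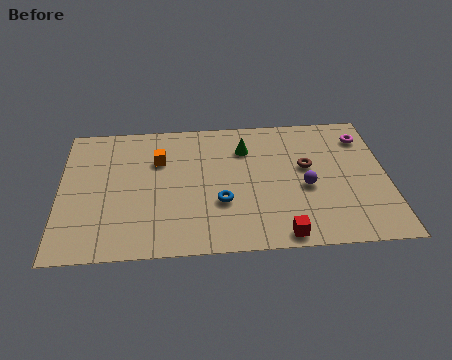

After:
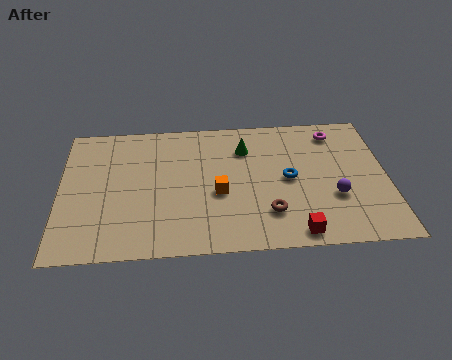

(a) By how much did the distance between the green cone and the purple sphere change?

+1.3

They were about 3.7 units apart before and 5.0 after — 1.3 units further apart.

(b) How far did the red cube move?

0.6

From (9.3, 0.8) to (9.9, 0.9), the red cube covered √(0.6² + 0.1²) ≈ 0.6 units.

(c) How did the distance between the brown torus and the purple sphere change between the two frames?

+1.6

They were about 1.3 units apart before and 2.9 after — 1.6 units further apart.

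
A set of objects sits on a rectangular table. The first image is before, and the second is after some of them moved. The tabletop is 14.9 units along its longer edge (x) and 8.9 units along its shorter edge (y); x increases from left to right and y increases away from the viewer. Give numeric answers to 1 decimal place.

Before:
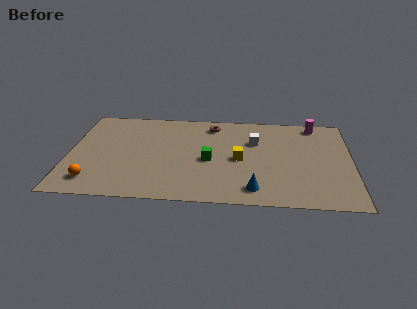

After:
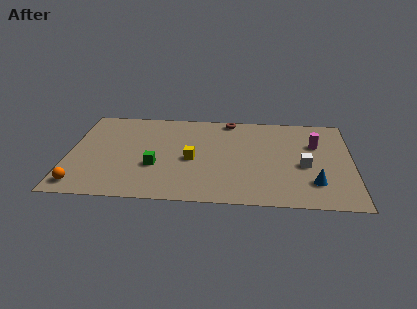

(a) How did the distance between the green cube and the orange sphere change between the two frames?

-2.2

The distance was about 6.5 in the first image and 4.3 in the second, so they moved 2.2 units closer together.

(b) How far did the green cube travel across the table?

2.9

From (7.4, 4.0) to (4.6, 3.2), the green cube covered √(2.8² + 0.8²) ≈ 2.9 units.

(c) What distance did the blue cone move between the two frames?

3.2

The blue cone was near (9.8, 1.4) before and (12.9, 2.2) after, so it travelled √(3.1² + 0.8²) ≈ 3.2 units.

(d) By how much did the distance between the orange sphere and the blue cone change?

+3.7

They were about 8.4 units apart before and 12.1 after — 3.7 units further apart.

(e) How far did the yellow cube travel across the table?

2.5

From (9.0, 4.2) to (6.5, 4.0), the yellow cube covered √(2.5² + 0.2²) ≈ 2.5 units.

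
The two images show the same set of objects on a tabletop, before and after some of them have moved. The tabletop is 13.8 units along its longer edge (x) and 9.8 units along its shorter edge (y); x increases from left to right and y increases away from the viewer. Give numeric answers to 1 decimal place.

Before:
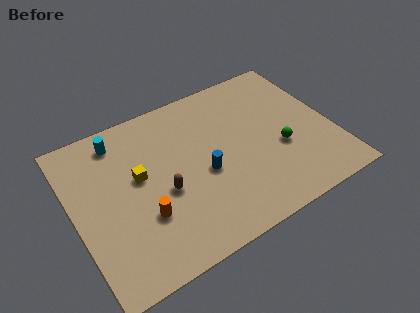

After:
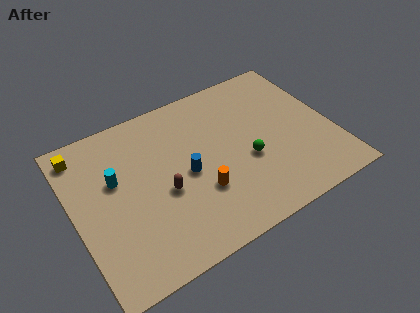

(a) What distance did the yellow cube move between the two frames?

3.9

The yellow cube moved from about (3.5, 5.6) to (0.8, 8.4), a distance of √(2.7² + 2.8²) ≈ 3.9.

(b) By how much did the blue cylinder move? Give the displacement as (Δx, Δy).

(-0.9, 0.4)

The blue cylinder was at about (6.8, 4.2) and moved to about (5.9, 4.6).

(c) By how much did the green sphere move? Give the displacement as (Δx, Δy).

(-1.8, 0.1)

The green sphere started near (10.9, 3.8) and ended near (9.1, 3.9).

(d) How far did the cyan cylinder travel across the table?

2.4

The cyan cylinder was near (2.8, 8.3) before and (2.3, 6.0) after, so it travelled √(0.5² + 2.3²) ≈ 2.4 units.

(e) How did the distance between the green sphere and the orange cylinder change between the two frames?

-4.7

The distance was about 7.5 in the first image and 2.8 in the second, so they moved 4.7 units closer together.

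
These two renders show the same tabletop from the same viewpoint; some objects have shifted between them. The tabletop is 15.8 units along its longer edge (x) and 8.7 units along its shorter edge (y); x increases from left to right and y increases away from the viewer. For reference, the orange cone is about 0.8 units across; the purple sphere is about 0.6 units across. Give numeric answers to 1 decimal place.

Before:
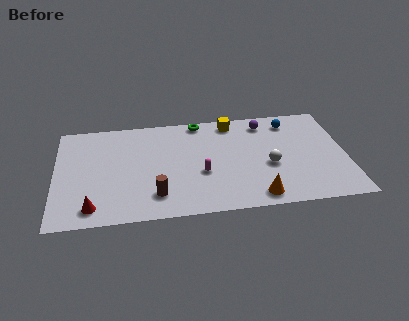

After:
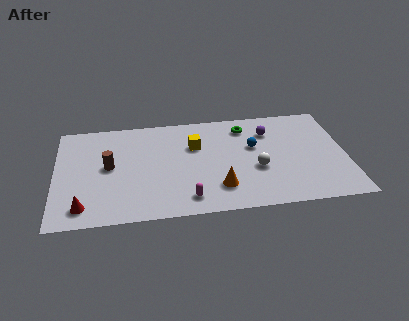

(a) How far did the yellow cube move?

2.8

From (9.7, 7.6) to (7.6, 5.8), the yellow cube covered √(2.1² + 1.8²) ≈ 2.8 units.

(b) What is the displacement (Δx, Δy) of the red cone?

(-0.5, 0.1)

The red cone started near (2.0, 1.3) and ended near (1.5, 1.4).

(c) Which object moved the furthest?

the brown cylinder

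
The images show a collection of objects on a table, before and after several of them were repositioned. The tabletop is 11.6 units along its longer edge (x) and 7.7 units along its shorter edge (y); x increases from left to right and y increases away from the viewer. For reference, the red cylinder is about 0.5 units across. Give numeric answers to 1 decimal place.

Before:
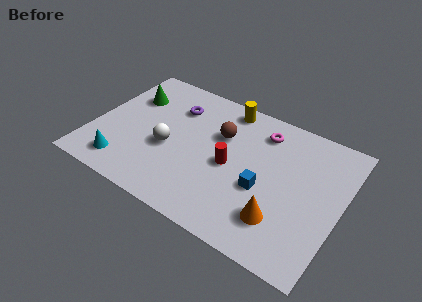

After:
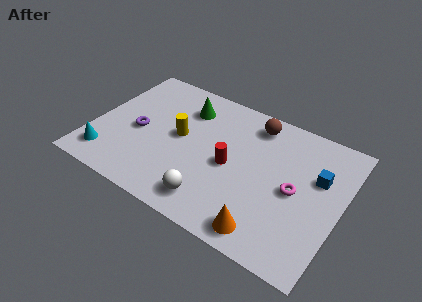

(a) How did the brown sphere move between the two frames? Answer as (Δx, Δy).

(1.4, 1.4)

From the two frames, the brown sphere sits at roughly (5.8, 5.1) before and (7.2, 6.5) after.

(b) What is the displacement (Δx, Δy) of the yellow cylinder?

(-1.8, -2.7)

From the two frames, the yellow cylinder sits at roughly (5.8, 6.8) before and (4.0, 4.1) after.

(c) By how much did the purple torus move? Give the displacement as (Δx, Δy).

(-1.4, -2.2)

The purple torus started near (3.5, 5.7) and ended near (2.1, 3.5).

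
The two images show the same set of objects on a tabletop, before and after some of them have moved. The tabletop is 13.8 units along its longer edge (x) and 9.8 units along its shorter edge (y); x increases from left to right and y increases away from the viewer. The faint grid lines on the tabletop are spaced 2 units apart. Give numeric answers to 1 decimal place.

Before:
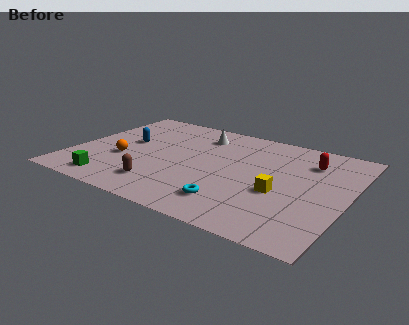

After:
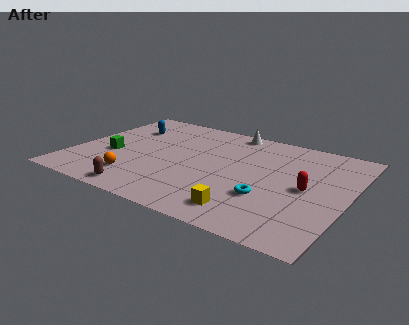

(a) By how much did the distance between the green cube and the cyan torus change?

+2.1

The distance was about 6.0 in the first image and 8.1 in the second, so they moved 2.1 units further apart.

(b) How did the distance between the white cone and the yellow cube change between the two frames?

+1.5

They were about 6.1 units apart before and 7.6 after — 1.5 units further apart.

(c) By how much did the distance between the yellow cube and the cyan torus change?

-1.0

Before: roughly 2.8 units apart; after: 1.8. That's 1.0 units closer together.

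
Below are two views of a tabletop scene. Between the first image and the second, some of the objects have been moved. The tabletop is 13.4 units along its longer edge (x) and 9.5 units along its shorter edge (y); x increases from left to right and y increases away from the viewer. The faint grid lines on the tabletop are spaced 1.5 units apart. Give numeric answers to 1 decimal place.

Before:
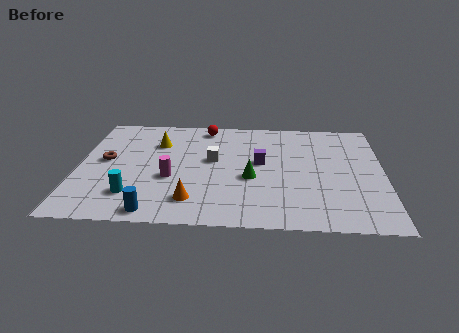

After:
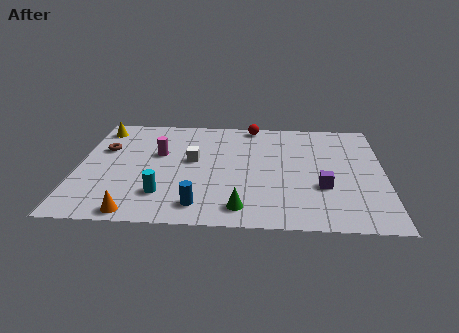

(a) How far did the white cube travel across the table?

0.9

From (5.9, 5.4) to (5.0, 5.3), the white cube covered √(0.9² + 0.1²) ≈ 0.9 units.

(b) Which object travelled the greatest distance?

the purple cube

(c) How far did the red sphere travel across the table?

2.1

From (5.5, 8.4) to (7.6, 8.7), the red sphere covered √(2.1² + 0.3²) ≈ 2.1 units.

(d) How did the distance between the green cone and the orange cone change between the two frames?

+1.3

The distance was about 3.2 in the first image and 4.5 in the second, so they moved 1.3 units further apart.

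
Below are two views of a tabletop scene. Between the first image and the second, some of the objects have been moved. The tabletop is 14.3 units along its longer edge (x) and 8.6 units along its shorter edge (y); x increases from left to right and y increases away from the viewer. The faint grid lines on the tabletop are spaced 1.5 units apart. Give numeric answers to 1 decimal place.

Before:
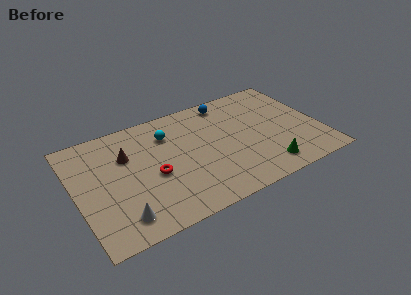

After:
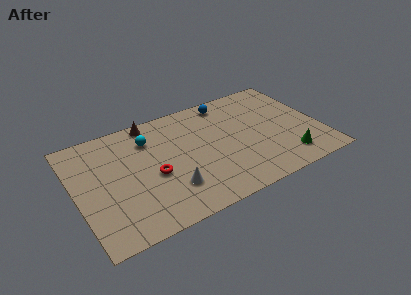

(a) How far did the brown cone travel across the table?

2.6

From (3.1, 5.8) to (4.8, 7.8), the brown cone covered √(1.7² + 2.0²) ≈ 2.6 units.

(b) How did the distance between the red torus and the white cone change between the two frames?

-1.5

The distance was about 3.1 in the first image and 1.6 in the second, so they moved 1.5 units closer together.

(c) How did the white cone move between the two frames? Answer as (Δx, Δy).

(3.0, 0.8)

From the two frames, the white cone sits at roughly (2.2, 1.5) before and (5.2, 2.3) after.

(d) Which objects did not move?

the red torus and the blue sphere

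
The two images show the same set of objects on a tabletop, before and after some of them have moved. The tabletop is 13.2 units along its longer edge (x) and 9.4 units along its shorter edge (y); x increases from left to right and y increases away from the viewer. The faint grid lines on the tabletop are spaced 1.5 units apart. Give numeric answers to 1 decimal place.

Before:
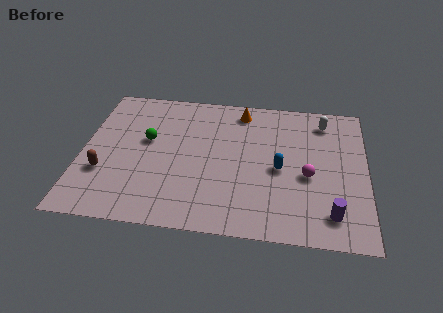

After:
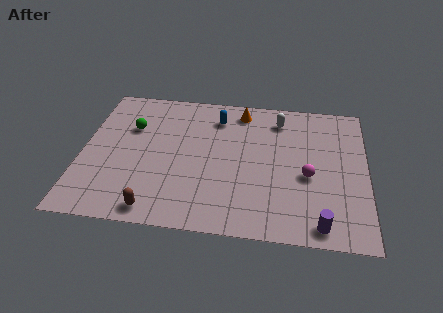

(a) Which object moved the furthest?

the blue capsule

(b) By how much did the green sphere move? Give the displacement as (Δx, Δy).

(-0.8, 0.8)

From the two frames, the green sphere sits at roughly (3.0, 5.5) before and (2.2, 6.3) after.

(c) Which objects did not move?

the magenta sphere and the orange cone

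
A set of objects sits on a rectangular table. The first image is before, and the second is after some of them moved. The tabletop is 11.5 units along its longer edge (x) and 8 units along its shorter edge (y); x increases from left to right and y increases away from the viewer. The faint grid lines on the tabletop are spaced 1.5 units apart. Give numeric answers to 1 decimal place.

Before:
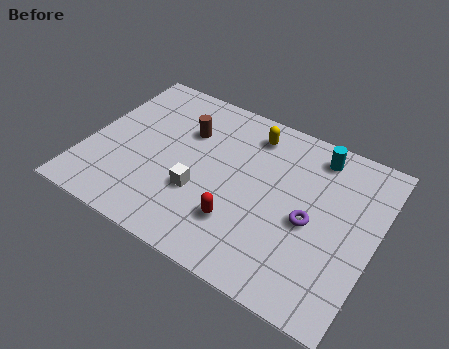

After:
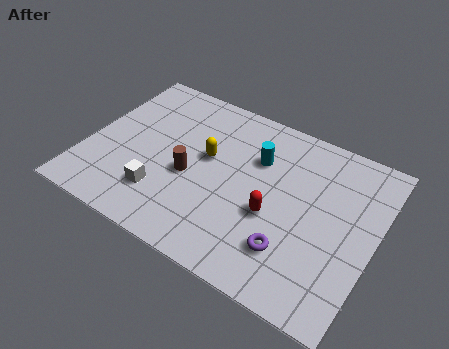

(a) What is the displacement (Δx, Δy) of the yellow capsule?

(-1.5, -2.0)

The yellow capsule was at about (6.2, 6.6) and moved to about (4.7, 4.6).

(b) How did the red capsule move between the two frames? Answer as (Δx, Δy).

(1.2, 1.0)

The red capsule was at about (6.4, 2.2) and moved to about (7.6, 3.2).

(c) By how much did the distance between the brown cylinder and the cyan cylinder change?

-2.1

The distance was about 5.3 in the first image and 3.2 in the second, so they moved 2.1 units closer together.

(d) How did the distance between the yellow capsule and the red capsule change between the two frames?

-1.2

Before: roughly 4.4 units apart; after: 3.2. That's 1.2 units closer together.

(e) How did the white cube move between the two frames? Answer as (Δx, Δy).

(-1.4, -0.8)

The white cube started near (4.7, 2.8) and ended near (3.3, 2.0).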